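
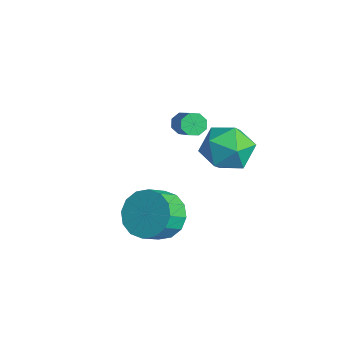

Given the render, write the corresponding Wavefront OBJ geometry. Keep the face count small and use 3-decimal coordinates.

v -4.557 2.64 2.657
v -4.34 2.3 2.298
v -2.947 2.061 3.363
v -3.163 2.4 3.723
v -4.224 2.692 2.235
v -2.831 2.452 3.3
v -4.304 3.053 2.419
v -2.91 2.814 3.485
v -4.531 3.172 2.744
v -3.138 2.933 3.809
v -4.773 2.979 3.017
v -3.38 2.74 4.082
v -4.889 2.588 3.08
v -3.496 2.348 4.145
v -4.81 2.226 2.895
v -3.416 1.987 3.961
v -4.582 2.107 2.571
v -3.189 1.868 3.636
v 0.038 -0.42 1.894
v 1.039 -0.094 1.769
v 1.383 -0.894 2.441
v 0.382 -1.22 2.566
v 0.85 0.188 2.201
v 1.195 -0.612 2.873
v 0.444 0.306 2.55
v 0.789 -0.493 3.222
v -0.071 0.231 2.724
v 0.274 -0.569 3.396
v -0.557 -0.02 2.675
v -0.212 -0.819 3.347
v -0.883 -0.377 2.417
v -0.539 -1.177 3.089
v -0.963 -0.746 2.019
v -0.619 -1.546 2.691
v -0.775 -1.028 1.587
v -0.43 -1.828 2.259
v -0.369 -1.147 1.238
v -0.024 -1.946 1.91
v 0.146 -1.071 1.064
v 0.491 -1.871 1.736
v 0.632 -0.821 1.113
v 0.977 -1.62 1.785
v 0.959 -0.463 1.371
v 1.303 -1.263 2.043
v -1.538 3.774 2.649
v -0.948 3.927 3.645
v -1.972 2.013 3.175
v -1.382 2.166 4.171
v -2.38 2.744 3.989
v -2.111 3.832 3.664
v -0.809 2.108 3.156
v -0.54 3.196 2.831
v -0.498 2.897 3.958
v -1.469 3.29 4.473
v -1.451 2.65 2.347
v -2.422 3.043 2.862
f 2 1 5
f 2 5 3
f 3 5 6
f 3 6 4
f 5 1 7
f 5 7 6
f 6 7 8
f 6 8 4
f 7 1 9
f 7 9 8
f 8 9 10
f 8 10 4
f 9 1 11
f 9 11 10
f 10 11 12
f 10 12 4
f 11 1 13
f 11 13 12
f 12 13 14
f 12 14 4
f 13 1 15
f 13 15 14
f 14 15 16
f 14 16 4
f 15 1 17
f 15 17 16
f 16 17 18
f 16 18 4
f 17 1 2
f 17 2 18
f 18 2 3
f 18 3 4
f 20 19 23
f 20 23 21
f 21 23 24
f 21 24 22
f 23 19 25
f 23 25 24
f 24 25 26
f 24 26 22
f 25 19 27
f 25 27 26
f 26 27 28
f 26 28 22
f 27 19 29
f 27 29 28
f 28 29 30
f 28 30 22
f 29 19 31
f 29 31 30
f 30 31 32
f 30 32 22
f 31 19 33
f 31 33 32
f 32 33 34
f 32 34 22
f 33 19 35
f 33 35 34
f 34 35 36
f 34 36 22
f 35 19 37
f 35 37 36
f 36 37 38
f 36 38 22
f 37 19 39
f 37 39 38
f 38 39 40
f 38 40 22
f 39 19 41
f 39 41 40
f 40 41 42
f 40 42 22
f 41 19 43
f 41 43 42
f 42 43 44
f 42 44 22
f 43 19 20
f 43 20 44
f 44 20 21
f 44 21 22
f 45 56 50
f 45 50 46
f 45 46 52
f 45 52 55
f 45 55 56
f 46 50 54
f 50 56 49
f 56 55 47
f 55 52 51
f 52 46 53
f 48 54 49
f 48 49 47
f 48 47 51
f 48 51 53
f 48 53 54
f 49 54 50
f 47 49 56
f 51 47 55
f 53 51 52
f 54 53 46



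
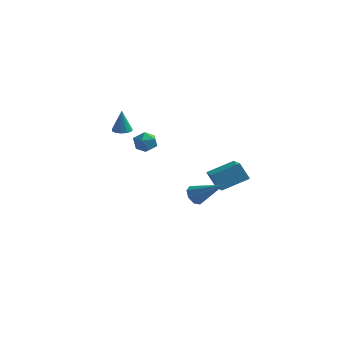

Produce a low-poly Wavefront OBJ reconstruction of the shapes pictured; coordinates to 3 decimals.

v -3.767 1.103 2.3
v -3.22 1.043 2.312
v -3.793 1.137 3.68
v -3.274 1.348 2.304
v -3.485 1.575 2.294
v -3.785 1.652 2.286
v -4.079 1.555 2.283
v -4.274 1.314 2.285
v -4.308 1.006 2.292
v -4.17 0.729 2.302
v -3.904 0.57 2.311
v -3.594 0.581 2.317
v -3.339 0.757 2.317
v -2.389 2.106 1.716
v -2.083 1.786 1.142
v -3.237 1.294 1.718
v -2.931 0.974 1.144
v -2.6 0.954 1.789
v -2.076 1.456 1.788
v -3.244 1.624 1.072
v -2.72 2.126 1.071
v -2.612 1.488 0.744
v -2.214 1.074 1.187
v -3.106 2.006 1.673
v -2.708 1.592 2.116
v 2.324 -3.755 1.116
v 2.634 -3.445 0.691
v 3.856 -3.825 2.184
v 2.429 -3.165 1.003
v 2.162 -3.23 1.381
v 1.99 -3.603 1.603
v 2.014 -4.065 1.54
v 2.218 -4.345 1.228
v 2.485 -4.28 0.85
v 2.657 -3.907 0.628
v 0.119 3.183 -1.05
v 1.024 1.689 -0.356
v 1.276 4.177 -0.419
v 2.18 2.682 0.276
v 0.72 3.098 -2.016
v 1.624 1.603 -1.321
v 1.876 4.091 -1.384
v 2.781 2.597 -0.69
f 2 1 4
f 2 4 3
f 4 1 5
f 4 5 3
f 5 1 6
f 5 6 3
f 6 1 7
f 6 7 3
f 7 1 8
f 7 8 3
f 8 1 9
f 8 9 3
f 9 1 10
f 9 10 3
f 10 1 11
f 10 11 3
f 11 1 12
f 11 12 3
f 12 1 13
f 12 13 3
f 13 1 2
f 13 2 3
f 14 25 19
f 14 19 15
f 14 15 21
f 14 21 24
f 14 24 25
f 15 19 23
f 19 25 18
f 25 24 16
f 24 21 20
f 21 15 22
f 17 23 18
f 17 18 16
f 17 16 20
f 17 20 22
f 17 22 23
f 18 23 19
f 16 18 25
f 20 16 24
f 22 20 21
f 23 22 15
f 27 26 29
f 27 29 28
f 29 26 30
f 29 30 28
f 30 26 31
f 30 31 28
f 31 26 32
f 31 32 28
f 32 26 33
f 32 33 28
f 33 26 34
f 33 34 28
f 34 26 35
f 34 35 28
f 35 26 27
f 35 27 28
f 37 39 36
f 40 37 36
f 36 39 38
f 38 40 36
f 37 43 39
f 41 37 40
f 41 43 37
f 39 43 38
f 42 40 38
f 38 43 42
f 42 41 40
f 43 41 42



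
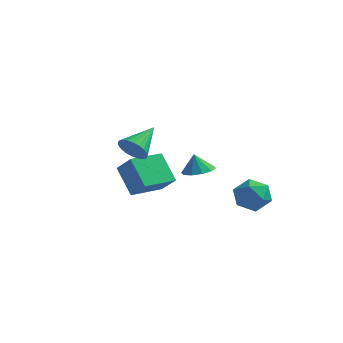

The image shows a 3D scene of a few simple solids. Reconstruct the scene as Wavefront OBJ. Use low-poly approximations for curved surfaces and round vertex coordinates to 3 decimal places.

v -3.329 1.681 -3.427
v -4.577 2.488 -1.901
v -2.322 3.605 -3.62
v -3.57 4.411 -2.094
v -2.25 1.229 -2.306
v -3.498 2.035 -0.78
v -1.243 3.152 -2.499
v -2.491 3.959 -0.973
v -1.005 -2.919 2.583
v -0.577 -2.613 1.828
v -0.595 -1.141 3.537
v -0.914 -2.503 1.767
v -1.264 -2.456 1.831
v -1.575 -2.48 2.009
v -1.799 -2.571 2.274
v -1.902 -2.715 2.587
v -1.868 -2.89 2.898
v -1.704 -3.069 3.162
v -1.432 -3.226 3.337
v -1.096 -3.336 3.398
v -0.746 -3.382 3.334
v -0.435 -3.358 3.156
v -0.211 -3.268 2.891
v -0.108 -3.124 2.579
v -0.141 -2.949 2.267
v -0.306 -2.769 2.003
v 3.063 3.353 -1.627
v 3.647 3.97 -2.473
v 3.273 1.73 -2.667
v 3.857 2.347 -3.513
v 4.365 2.169 -2.442
v 4.236 3.172 -1.799
v 2.684 2.528 -3.341
v 2.555 3.531 -2.698
v 3.413 3.46 -3.532
v 4.452 3.238 -2.976
v 2.468 2.462 -2.164
v 3.507 2.24 -1.608
v 0.483 2.307 -0.999
v 1.041 1.538 -0.808
v 0.177 2.373 0.159
v 1.378 2.03 -0.748
v 1.372 2.629 -0.783
v 1.027 3.104 -0.901
v 0.474 3.276 -1.056
v -0.076 3.077 -1.19
v -0.412 2.584 -1.251
v -0.406 1.986 -1.216
v -0.061 1.51 -1.098
v 0.492 1.339 -0.942
f 2 4 1
f 5 2 1
f 1 4 3
f 3 5 1
f 2 8 4
f 6 2 5
f 6 8 2
f 4 8 3
f 7 5 3
f 3 8 7
f 7 6 5
f 8 6 7
f 10 9 12
f 10 12 11
f 12 9 13
f 12 13 11
f 13 9 14
f 13 14 11
f 14 9 15
f 14 15 11
f 15 9 16
f 15 16 11
f 16 9 17
f 16 17 11
f 17 9 18
f 17 18 11
f 18 9 19
f 18 19 11
f 19 9 20
f 19 20 11
f 20 9 21
f 20 21 11
f 21 9 22
f 21 22 11
f 22 9 23
f 22 23 11
f 23 9 24
f 23 24 11
f 24 9 25
f 24 25 11
f 25 9 26
f 25 26 11
f 26 9 10
f 26 10 11
f 27 38 32
f 27 32 28
f 27 28 34
f 27 34 37
f 27 37 38
f 28 32 36
f 32 38 31
f 38 37 29
f 37 34 33
f 34 28 35
f 30 36 31
f 30 31 29
f 30 29 33
f 30 33 35
f 30 35 36
f 31 36 32
f 29 31 38
f 33 29 37
f 35 33 34
f 36 35 28
f 40 39 42
f 40 42 41
f 42 39 43
f 42 43 41
f 43 39 44
f 43 44 41
f 44 39 45
f 44 45 41
f 45 39 46
f 45 46 41
f 46 39 47
f 46 47 41
f 47 39 48
f 47 48 41
f 48 39 49
f 48 49 41
f 49 39 50
f 49 50 41
f 50 39 40
f 50 40 41



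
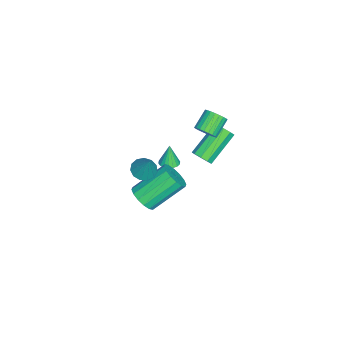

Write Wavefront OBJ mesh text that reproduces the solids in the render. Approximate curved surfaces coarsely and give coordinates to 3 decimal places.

v -0.075 0.739 0.32
v 0.295 0.778 0.765
v -1.135 1.54 1.885
v -1.505 1.501 1.44
v 0.305 1.112 0.551
v -1.125 1.874 1.671
v 0.137 1.271 0.228
v -1.293 2.033 1.349
v -0.13 1.181 -0.051
v -1.56 1.944 1.069
v -0.371 0.885 -0.157
v -1.801 1.647 0.963
v -0.474 0.52 -0.04
v -1.904 1.282 1.081
v -0.39 0.257 0.245
v -1.82 1.02 1.366
v -0.159 0.22 0.566
v -1.588 0.983 1.686
v 0.112 0.426 0.771
v -1.318 1.188 1.891
v -2.598 -1.572 -3.178
v -2.072 -1.717 -3.102
v -2.782 -1.608 -1.962
v -2.063 -1.472 -3.094
v -2.16 -1.248 -3.102
v -2.343 -1.087 -3.125
v -2.577 -1.023 -3.158
v -2.815 -1.067 -3.196
v -3.01 -1.212 -3.23
v -3.123 -1.427 -3.253
v -3.132 -1.672 -3.262
v -3.035 -1.897 -3.254
v -2.852 -2.057 -3.231
v -2.618 -2.121 -3.197
v -2.38 -2.077 -3.16
v -2.185 -1.933 -3.126
v 0.323 -2.136 -3.392
v 0.963 -1.628 -3.46
v -0.003 -0.236 -2.136
v -0.643 -0.744 -2.068
v 0.698 -1.515 -3.772
v -0.267 -0.122 -2.448
v 0.334 -1.568 -3.982
v -0.632 -0.175 -2.659
v -0.034 -1.773 -4.034
v -0.999 -0.38 -2.711
v -0.306 -2.076 -3.914
v -1.272 -0.683 -2.591
v -0.41 -2.395 -3.654
v -1.375 -1.002 -2.331
v -0.317 -2.644 -3.324
v -1.283 -1.252 -2
v -0.053 -2.758 -3.012
v -1.018 -1.365 -1.688
v 0.312 -2.705 -2.801
v -0.654 -1.312 -1.478
v 0.679 -2.5 -2.749
v -0.286 -1.107 -1.426
v 0.952 -2.197 -2.869
v -0.014 -0.804 -1.546
v 1.055 -1.878 -3.129
v 0.09 -0.485 -1.806
v 3.739 -1.05 2.784
v 4.262 -1.406 2.686
v 4.241 -0.65 4.016
v 4.334 -1.08 2.551
v 4.218 -0.744 2.489
v 3.949 -0.505 2.521
v 3.614 -0.44 2.637
v 3.318 -0.568 2.799
v 3.156 -0.849 2.956
v 3.179 -1.194 3.058
v 3.38 -1.493 3.074
v 3.694 -1.652 2.997
v 4.023 -1.619 2.852
v 0.33 0.998 2.835
v 0.713 1.243 3.227
v -0.147 1.548 3.876
v -0.53 1.302 3.485
v 0.67 1.424 3.085
v -0.19 1.729 3.735
v 0.575 1.541 2.905
v -0.285 1.845 3.555
v 0.443 1.574 2.715
v -0.417 1.879 3.364
v 0.294 1.52 2.543
v -0.566 1.825 3.192
v 0.15 1.387 2.415
v -0.709 1.691 3.065
v 0.034 1.194 2.351
v -0.826 1.498 3.001
v -0.037 0.971 2.361
v -0.897 1.276 3.011
v -0.053 0.752 2.444
v -0.913 1.057 3.093
v -0.01 0.571 2.585
v -0.87 0.876 3.235
v 0.085 0.455 2.765
v -0.775 0.759 3.415
v 0.217 0.421 2.956
v -0.643 0.726 3.605
v 0.366 0.475 3.128
v -0.494 0.78 3.777
v 0.509 0.609 3.255
v -0.35 0.913 3.905
v 0.626 0.802 3.319
v -0.234 1.106 3.969
v 0.697 1.024 3.309
v -0.163 1.329 3.959
f 2 1 5
f 2 5 3
f 3 5 6
f 3 6 4
f 5 1 7
f 5 7 6
f 6 7 8
f 6 8 4
f 7 1 9
f 7 9 8
f 8 9 10
f 8 10 4
f 9 1 11
f 9 11 10
f 10 11 12
f 10 12 4
f 11 1 13
f 11 13 12
f 12 13 14
f 12 14 4
f 13 1 15
f 13 15 14
f 14 15 16
f 14 16 4
f 15 1 17
f 15 17 16
f 16 17 18
f 16 18 4
f 17 1 19
f 17 19 18
f 18 19 20
f 18 20 4
f 19 1 2
f 19 2 20
f 20 2 3
f 20 3 4
f 22 21 24
f 22 24 23
f 24 21 25
f 24 25 23
f 25 21 26
f 25 26 23
f 26 21 27
f 26 27 23
f 27 21 28
f 27 28 23
f 28 21 29
f 28 29 23
f 29 21 30
f 29 30 23
f 30 21 31
f 30 31 23
f 31 21 32
f 31 32 23
f 32 21 33
f 32 33 23
f 33 21 34
f 33 34 23
f 34 21 35
f 34 35 23
f 35 21 36
f 35 36 23
f 36 21 22
f 36 22 23
f 38 37 41
f 38 41 39
f 39 41 42
f 39 42 40
f 41 37 43
f 41 43 42
f 42 43 44
f 42 44 40
f 43 37 45
f 43 45 44
f 44 45 46
f 44 46 40
f 45 37 47
f 45 47 46
f 46 47 48
f 46 48 40
f 47 37 49
f 47 49 48
f 48 49 50
f 48 50 40
f 49 37 51
f 49 51 50
f 50 51 52
f 50 52 40
f 51 37 53
f 51 53 52
f 52 53 54
f 52 54 40
f 53 37 55
f 53 55 54
f 54 55 56
f 54 56 40
f 55 37 57
f 55 57 56
f 56 57 58
f 56 58 40
f 57 37 59
f 57 59 58
f 58 59 60
f 58 60 40
f 59 37 61
f 59 61 60
f 60 61 62
f 60 62 40
f 61 37 38
f 61 38 62
f 62 38 39
f 62 39 40
f 64 63 66
f 64 66 65
f 66 63 67
f 66 67 65
f 67 63 68
f 67 68 65
f 68 63 69
f 68 69 65
f 69 63 70
f 69 70 65
f 70 63 71
f 70 71 65
f 71 63 72
f 71 72 65
f 72 63 73
f 72 73 65
f 73 63 74
f 73 74 65
f 74 63 75
f 74 75 65
f 75 63 64
f 75 64 65
f 77 76 80
f 77 80 78
f 78 80 81
f 78 81 79
f 80 76 82
f 80 82 81
f 81 82 83
f 81 83 79
f 82 76 84
f 82 84 83
f 83 84 85
f 83 85 79
f 84 76 86
f 84 86 85
f 85 86 87
f 85 87 79
f 86 76 88
f 86 88 87
f 87 88 89
f 87 89 79
f 88 76 90
f 88 90 89
f 89 90 91
f 89 91 79
f 90 76 92
f 90 92 91
f 91 92 93
f 91 93 79
f 92 76 94
f 92 94 93
f 93 94 95
f 93 95 79
f 94 76 96
f 94 96 95
f 95 96 97
f 95 97 79
f 96 76 98
f 96 98 97
f 97 98 99
f 97 99 79
f 98 76 100
f 98 100 99
f 99 100 101
f 99 101 79
f 100 76 102
f 100 102 101
f 101 102 103
f 101 103 79
f 102 76 104
f 102 104 103
f 103 104 105
f 103 105 79
f 104 76 106
f 104 106 105
f 105 106 107
f 105 107 79
f 106 76 108
f 106 108 107
f 107 108 109
f 107 109 79
f 108 76 77
f 108 77 109
f 109 77 78
f 109 78 79



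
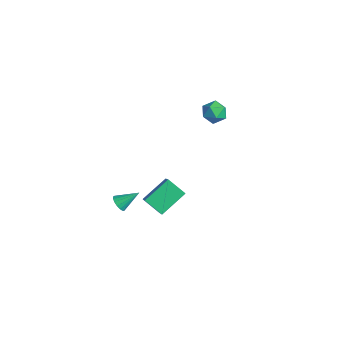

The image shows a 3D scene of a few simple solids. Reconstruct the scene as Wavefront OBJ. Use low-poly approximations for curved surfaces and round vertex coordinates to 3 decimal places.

v -3.694 3.999 3.571
v -3.081 4.026 3.076
v -2.979 3.374 4.424
v -2.366 3.401 3.929
v -2.628 4.063 4.269
v -3.069 4.449 3.742
v -2.991 2.951 3.758
v -3.432 3.337 3.231
v -2.646 3.378 3.192
v -2.421 4.065 3.508
v -3.639 3.335 3.992
v -3.414 4.022 4.308
v 0.655 -2.92 2.611
v 0.497 -1.409 3.46
v -0.724 -2.231 1.127
v -0.882 -0.72 1.976
v 1.582 -2.46 1.964
v 1.424 -0.949 2.813
v 0.203 -1.771 0.48
v 0.045 -0.26 1.329
v -0.041 -4.056 2.373
v 0.294 -4.365 2.624
v 0.341 -3.064 3.087
v 0.426 -4.278 2.432
v 0.451 -4.139 2.226
v 0.363 -3.982 2.055
v 0.183 -3.842 1.956
v -0.048 -3.75 1.952
v -0.278 -3.729 2.046
v -0.453 -3.782 2.214
v -0.534 -3.898 2.419
v -0.502 -4.051 2.613
v -0.364 -4.204 2.752
v -0.153 -4.323 2.805
v 0.085 -4.382 2.758
f 1 12 6
f 1 6 2
f 1 2 8
f 1 8 11
f 1 11 12
f 2 6 10
f 6 12 5
f 12 11 3
f 11 8 7
f 8 2 9
f 4 10 5
f 4 5 3
f 4 3 7
f 4 7 9
f 4 9 10
f 5 10 6
f 3 5 12
f 7 3 11
f 9 7 8
f 10 9 2
f 14 16 13
f 17 14 13
f 13 16 15
f 15 17 13
f 14 20 16
f 18 14 17
f 18 20 14
f 16 20 15
f 19 17 15
f 15 20 19
f 19 18 17
f 20 18 19
f 22 21 24
f 22 24 23
f 24 21 25
f 24 25 23
f 25 21 26
f 25 26 23
f 26 21 27
f 26 27 23
f 27 21 28
f 27 28 23
f 28 21 29
f 28 29 23
f 29 21 30
f 29 30 23
f 30 21 31
f 30 31 23
f 31 21 32
f 31 32 23
f 32 21 33
f 32 33 23
f 33 21 34
f 33 34 23
f 34 21 35
f 34 35 23
f 35 21 22
f 35 22 23



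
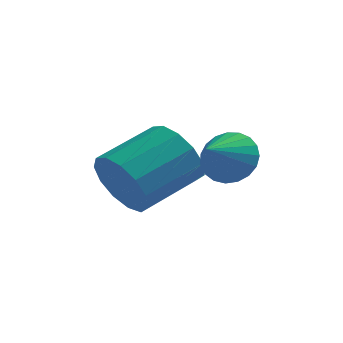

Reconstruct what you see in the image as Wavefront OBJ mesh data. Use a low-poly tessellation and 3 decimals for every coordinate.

v -0.059 0.46 2.98
v 0.658 0.204 3.192
v -0.581 -0.42 3.68
v 0.593 0.426 3.424
v 0.417 0.655 3.58
v 0.157 0.85 3.632
v -0.139 0.978 3.572
v -0.422 1.016 3.409
v -0.642 0.958 3.172
v -0.761 0.814 2.902
v -0.759 0.609 2.645
v -0.636 0.378 2.446
v -0.413 0.161 2.34
v -0.129 -0.004 2.344
v 0.167 -0.088 2.459
v 0.424 -0.078 2.663
v 0.598 0.025 2.922
v -2.685 0.717 1.829
v -2.18 0.575 0.967
v -0.889 1.76 1.528
v -1.395 1.903 2.391
v -2.537 1.008 0.874
v -1.246 2.194 1.435
v -2.941 1.349 1.084
v -1.651 2.534 1.645
v -3.264 1.489 1.531
v -1.974 2.674 2.092
v -3.404 1.384 2.073
v -2.113 2.57 2.634
v -3.315 1.068 2.537
v -2.024 2.253 3.099
v -3.026 0.64 2.777
v -1.735 1.825 3.338
v -2.629 0.237 2.716
v -1.338 1.422 3.277
v -2.25 -0.014 2.373
v -0.959 1.171 2.934
v -2.009 -0.032 1.858
v -0.719 1.153 2.419
v -1.983 0.187 1.334
v -0.692 1.373 1.895
f 2 1 4
f 2 4 3
f 4 1 5
f 4 5 3
f 5 1 6
f 5 6 3
f 6 1 7
f 6 7 3
f 7 1 8
f 7 8 3
f 8 1 9
f 8 9 3
f 9 1 10
f 9 10 3
f 10 1 11
f 10 11 3
f 11 1 12
f 11 12 3
f 12 1 13
f 12 13 3
f 13 1 14
f 13 14 3
f 14 1 15
f 14 15 3
f 15 1 16
f 15 16 3
f 16 1 17
f 16 17 3
f 17 1 2
f 17 2 3
f 19 18 22
f 19 22 20
f 20 22 23
f 20 23 21
f 22 18 24
f 22 24 23
f 23 24 25
f 23 25 21
f 24 18 26
f 24 26 25
f 25 26 27
f 25 27 21
f 26 18 28
f 26 28 27
f 27 28 29
f 27 29 21
f 28 18 30
f 28 30 29
f 29 30 31
f 29 31 21
f 30 18 32
f 30 32 31
f 31 32 33
f 31 33 21
f 32 18 34
f 32 34 33
f 33 34 35
f 33 35 21
f 34 18 36
f 34 36 35
f 35 36 37
f 35 37 21
f 36 18 38
f 36 38 37
f 37 38 39
f 37 39 21
f 38 18 40
f 38 40 39
f 39 40 41
f 39 41 21
f 40 18 19
f 40 19 41
f 41 19 20
f 41 20 21



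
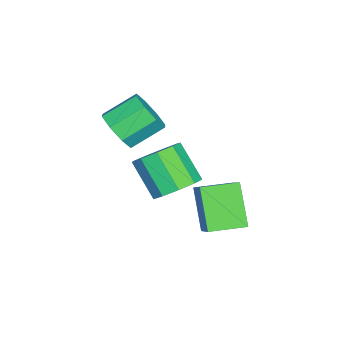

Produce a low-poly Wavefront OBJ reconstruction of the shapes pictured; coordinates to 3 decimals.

v 0.467 1.411 -3.726
v 1.84 2.049 -2.48
v -0.241 2.822 -3.667
v 1.132 3.46 -2.422
v 1.628 2.06 -5.338
v 3.001 2.698 -4.093
v 0.92 3.471 -5.28
v 2.293 4.109 -4.034
v 0.5 -1.729 -0.911
v 1.386 -1.232 -0.739
v 0.566 -0.074 0.142
v -0.32 -0.571 -0.029
v 1.025 -0.988 -1.396
v 0.205 0.17 -0.515
v 0.356 -1.177 -1.769
v -0.463 -0.02 -0.887
v -0.228 -1.69 -1.638
v -1.048 -0.532 -0.757
v -0.386 -2.226 -1.082
v -1.206 -1.068 -0.201
v -0.025 -2.47 -0.425
v -0.845 -1.312 0.456
v 0.643 -2.28 -0.053
v -0.176 -1.123 0.829
v 1.228 -1.768 -0.183
v 0.408 -0.61 0.698
v 0.527 0.781 -3.918
v 1.527 0.454 -3.635
v 0.754 -0.668 -2.199
v -0.247 -0.341 -2.482
v 1.342 1.068 -3.254
v 0.569 -0.054 -1.818
v 0.776 1.548 -3.185
v 0.002 0.426 -1.748
v 0.093 1.669 -3.458
v -0.681 0.547 -2.022
v -0.387 1.375 -3.947
v -1.161 0.252 -2.511
v -0.439 0.802 -4.422
v -1.213 -0.32 -2.986
v -0.04 0.22 -4.661
v -0.813 -0.902 -3.225
v 0.625 -0.099 -4.553
v -0.149 -1.222 -3.117
v 1.244 -0.007 -4.148
v 0.47 -1.129 -2.711
f 2 4 1
f 5 2 1
f 1 4 3
f 3 5 1
f 2 8 4
f 6 2 5
f 6 8 2
f 4 8 3
f 7 5 3
f 3 8 7
f 7 6 5
f 8 6 7
f 10 9 13
f 10 13 11
f 11 13 14
f 11 14 12
f 13 9 15
f 13 15 14
f 14 15 16
f 14 16 12
f 15 9 17
f 15 17 16
f 16 17 18
f 16 18 12
f 17 9 19
f 17 19 18
f 18 19 20
f 18 20 12
f 19 9 21
f 19 21 20
f 20 21 22
f 20 22 12
f 21 9 23
f 21 23 22
f 22 23 24
f 22 24 12
f 23 9 25
f 23 25 24
f 24 25 26
f 24 26 12
f 25 9 10
f 25 10 26
f 26 10 11
f 26 11 12
f 28 27 31
f 28 31 29
f 29 31 32
f 29 32 30
f 31 27 33
f 31 33 32
f 32 33 34
f 32 34 30
f 33 27 35
f 33 35 34
f 34 35 36
f 34 36 30
f 35 27 37
f 35 37 36
f 36 37 38
f 36 38 30
f 37 27 39
f 37 39 38
f 38 39 40
f 38 40 30
f 39 27 41
f 39 41 40
f 40 41 42
f 40 42 30
f 41 27 43
f 41 43 42
f 42 43 44
f 42 44 30
f 43 27 45
f 43 45 44
f 44 45 46
f 44 46 30
f 45 27 28
f 45 28 46
f 46 28 29
f 46 29 30



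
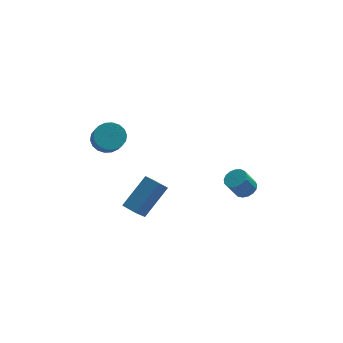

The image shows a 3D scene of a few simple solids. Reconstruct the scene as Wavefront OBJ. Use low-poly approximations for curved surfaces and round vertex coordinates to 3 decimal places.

v 3.504 0.786 -3.714
v 4.081 0.685 -3.41
v 3.493 0.473 -2.363
v 2.916 0.574 -2.666
v 4.031 0.995 -3.376
v 3.443 0.783 -2.328
v 3.86 1.257 -3.419
v 3.272 1.045 -2.371
v 3.607 1.411 -3.529
v 3.019 1.199 -2.482
v 3.331 1.422 -3.682
v 2.743 1.21 -2.635
v 3.094 1.287 -3.842
v 2.506 1.075 -2.795
v 2.952 1.038 -3.973
v 2.364 0.826 -2.925
v 2.935 0.73 -4.044
v 2.347 0.518 -2.997
v 3.049 0.436 -4.04
v 2.461 0.224 -2.992
v 3.268 0.221 -3.961
v 2.68 0.009 -2.913
v 3.54 0.136 -3.825
v 2.952 -0.076 -2.777
v 3.804 0.2 -3.664
v 3.216 -0.012 -2.616
v 3.999 0.398 -3.514
v 3.411 0.186 -2.467
v -3.551 1.386 0.387
v -3.032 1.925 0.79
v -2.909 1.233 1.556
v -3.429 0.694 1.153
v -3.372 2.017 0.927
v -3.25 1.325 1.694
v -3.748 1.984 0.957
v -3.625 1.292 1.724
v -4.085 1.833 0.875
v -3.962 1.141 1.642
v -4.316 1.593 0.695
v -4.193 0.901 1.462
v -4.395 1.312 0.455
v -4.273 0.62 1.222
v -4.308 1.046 0.201
v -4.185 0.354 0.968
v -4.071 0.847 -0.016
v -3.948 0.155 0.75
v -3.73 0.755 -0.154
v -3.608 0.063 0.613
v -3.355 0.788 -0.184
v -3.232 0.096 0.583
v -3.018 0.939 -0.102
v -2.895 0.247 0.665
v -2.787 1.179 0.078
v -2.664 0.487 0.845
v -2.707 1.46 0.318
v -2.585 0.768 1.085
v -2.795 1.726 0.572
v -2.672 1.034 1.339
v -2.386 -1.304 -3.348
v -1.108 -0.353 -1.949
v -3.002 -0.675 -3.213
v -1.723 0.275 -1.814
v -1.857 -0.575 -4.326
v -0.578 0.375 -2.927
v -2.472 0.053 -4.191
v -1.194 1.004 -2.792
f 2 1 5
f 2 5 3
f 3 5 6
f 3 6 4
f 5 1 7
f 5 7 6
f 6 7 8
f 6 8 4
f 7 1 9
f 7 9 8
f 8 9 10
f 8 10 4
f 9 1 11
f 9 11 10
f 10 11 12
f 10 12 4
f 11 1 13
f 11 13 12
f 12 13 14
f 12 14 4
f 13 1 15
f 13 15 14
f 14 15 16
f 14 16 4
f 15 1 17
f 15 17 16
f 16 17 18
f 16 18 4
f 17 1 19
f 17 19 18
f 18 19 20
f 18 20 4
f 19 1 21
f 19 21 20
f 20 21 22
f 20 22 4
f 21 1 23
f 21 23 22
f 22 23 24
f 22 24 4
f 23 1 25
f 23 25 24
f 24 25 26
f 24 26 4
f 25 1 27
f 25 27 26
f 26 27 28
f 26 28 4
f 27 1 2
f 27 2 28
f 28 2 3
f 28 3 4
f 30 29 33
f 30 33 31
f 31 33 34
f 31 34 32
f 33 29 35
f 33 35 34
f 34 35 36
f 34 36 32
f 35 29 37
f 35 37 36
f 36 37 38
f 36 38 32
f 37 29 39
f 37 39 38
f 38 39 40
f 38 40 32
f 39 29 41
f 39 41 40
f 40 41 42
f 40 42 32
f 41 29 43
f 41 43 42
f 42 43 44
f 42 44 32
f 43 29 45
f 43 45 44
f 44 45 46
f 44 46 32
f 45 29 47
f 45 47 46
f 46 47 48
f 46 48 32
f 47 29 49
f 47 49 48
f 48 49 50
f 48 50 32
f 49 29 51
f 49 51 50
f 50 51 52
f 50 52 32
f 51 29 53
f 51 53 52
f 52 53 54
f 52 54 32
f 53 29 55
f 53 55 54
f 54 55 56
f 54 56 32
f 55 29 57
f 55 57 56
f 56 57 58
f 56 58 32
f 57 29 30
f 57 30 58
f 58 30 31
f 58 31 32
f 60 62 59
f 63 60 59
f 59 62 61
f 61 63 59
f 60 66 62
f 64 60 63
f 64 66 60
f 62 66 61
f 65 63 61
f 61 66 65
f 65 64 63
f 66 64 65



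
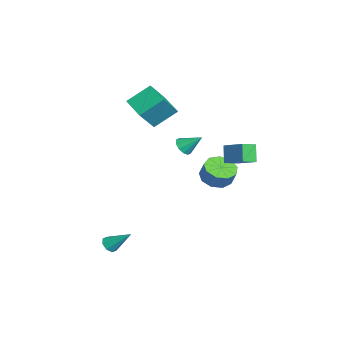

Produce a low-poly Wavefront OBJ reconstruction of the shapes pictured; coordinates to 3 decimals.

v -2.583 1.289 -1.203
v -1.725 0.985 -1.475
v -1.339 1.227 -0.529
v -2.197 1.531 -0.257
v -1.789 1.617 -1.61
v -1.404 1.859 -0.664
v -2.225 2.096 -1.555
v -1.84 2.338 -0.609
v -2.828 2.197 -1.335
v -2.443 2.439 -0.389
v -3.317 1.874 -1.054
v -2.931 2.116 -0.108
v -3.461 1.277 -0.842
v -3.076 1.519 0.104
v -3.195 0.685 -0.799
v -2.81 0.927 0.147
v -2.642 0.377 -0.945
v -2.257 0.619 0.001
v -2.062 0.495 -1.212
v -1.676 0.737 -0.266
v -4.633 -2.709 2.747
v -4.994 -1.41 3.732
v -3.304 -2.027 2.334
v -3.665 -0.727 3.318
v -3.815 -3.493 4.082
v -4.176 -2.193 5.066
v -2.486 -2.81 3.668
v -2.847 -1.511 4.653
v 1.762 2.099 3.547
v 2.172 1.383 3.822
v 2.822 2.967 4.228
v 3.232 2.251 4.503
v 2.368 2.089 2.617
v 2.778 1.373 2.892
v 3.428 2.957 3.298
v 3.838 2.241 3.573
v -1.897 -0.495 1.565
v -1.352 -0.764 1.687
v -1.603 0.475 2.395
v -1.303 -0.526 1.391
v -1.481 -0.276 1.161
v -1.818 -0.11 1.086
v -2.185 -0.091 1.194
v -2.442 -0.226 1.444
v -2.491 -0.465 1.74
v -2.313 -0.715 1.969
v -1.976 -0.881 2.044
v -1.609 -0.9 1.936
v 2.62 -4.475 -3.167
v 3.042 -4.35 -3.481
v 3.06 -3.365 -2.133
v 2.705 -4.13 -3.574
v 2.318 -4.112 -3.429
v 2.108 -4.307 -3.131
v 2.198 -4.6 -2.854
v 2.536 -4.82 -2.761
v 2.922 -4.838 -2.906
v 3.132 -4.644 -3.204
f 2 1 5
f 2 5 3
f 3 5 6
f 3 6 4
f 5 1 7
f 5 7 6
f 6 7 8
f 6 8 4
f 7 1 9
f 7 9 8
f 8 9 10
f 8 10 4
f 9 1 11
f 9 11 10
f 10 11 12
f 10 12 4
f 11 1 13
f 11 13 12
f 12 13 14
f 12 14 4
f 13 1 15
f 13 15 14
f 14 15 16
f 14 16 4
f 15 1 17
f 15 17 16
f 16 17 18
f 16 18 4
f 17 1 19
f 17 19 18
f 18 19 20
f 18 20 4
f 19 1 2
f 19 2 20
f 20 2 3
f 20 3 4
f 22 24 21
f 25 22 21
f 21 24 23
f 23 25 21
f 22 28 24
f 26 22 25
f 26 28 22
f 24 28 23
f 27 25 23
f 23 28 27
f 27 26 25
f 28 26 27
f 30 32 29
f 33 30 29
f 29 32 31
f 31 33 29
f 30 36 32
f 34 30 33
f 34 36 30
f 32 36 31
f 35 33 31
f 31 36 35
f 35 34 33
f 36 34 35
f 38 37 40
f 38 40 39
f 40 37 41
f 40 41 39
f 41 37 42
f 41 42 39
f 42 37 43
f 42 43 39
f 43 37 44
f 43 44 39
f 44 37 45
f 44 45 39
f 45 37 46
f 45 46 39
f 46 37 47
f 46 47 39
f 47 37 48
f 47 48 39
f 48 37 38
f 48 38 39
f 50 49 52
f 50 52 51
f 52 49 53
f 52 53 51
f 53 49 54
f 53 54 51
f 54 49 55
f 54 55 51
f 55 49 56
f 55 56 51
f 56 49 57
f 56 57 51
f 57 49 58
f 57 58 51
f 58 49 50
f 58 50 51



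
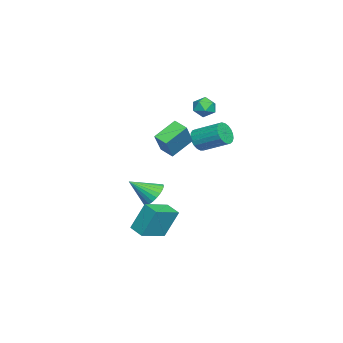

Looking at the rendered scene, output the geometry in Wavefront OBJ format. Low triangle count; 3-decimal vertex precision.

v -3.741 0.803 1.703
v -3.177 0.912 1.333
v -3.443 -0.252 1.847
v -2.879 -0.143 1.477
v -2.944 0.144 2.094
v -3.128 0.796 2.005
v -3.492 -0.136 1.175
v -3.676 0.516 1.086
v -3.023 0.331 1.007
v -2.684 0.505 1.575
v -3.936 0.155 1.605
v -3.597 0.329 2.173
v 2.376 -0.988 -4.307
v 2.174 -0.336 -2.794
v 2.914 -0.325 -4.52
v 2.712 0.326 -3.007
v 3.588 -1.806 -3.793
v 3.386 -1.155 -2.28
v 4.126 -1.144 -4.006
v 3.924 -0.492 -2.493
v -0.202 -1.534 -3.307
v 0.337 -1.095 -2.932
v 0.102 -2.706 -2.373
v 0.083 -1.031 -2.769
v -0.214 -1.043 -2.688
v -0.509 -1.13 -2.701
v -0.758 -1.279 -2.806
v -0.922 -1.466 -2.988
v -0.976 -1.664 -3.218
v -0.913 -1.841 -3.462
v -0.741 -1.972 -3.682
v -0.488 -2.036 -3.845
v -0.191 -2.024 -3.926
v 0.105 -1.937 -3.913
v 0.353 -1.788 -3.808
v 0.518 -1.601 -3.626
v 0.572 -1.403 -3.396
v 0.509 -1.226 -3.152
v -1.026 -1.364 -0.54
v -0.012 -1.456 0.733
v -1.914 -0.546 0.226
v -0.901 -0.639 1.5
v -0.639 -0.701 -0.8
v 0.374 -0.794 0.474
v -1.528 0.116 -0.033
v -0.514 0.024 1.24
v -2.369 0.248 -0.308
v -1.765 0.29 -0.659
v -1.447 1.674 0.057
v -2.051 1.632 0.408
v -1.949 0.426 -0.839
v -1.631 1.81 -0.123
v -2.206 0.531 -0.927
v -1.888 1.915 -0.212
v -2.491 0.587 -0.908
v -2.173 1.97 -0.193
v -2.755 0.584 -0.786
v -2.437 1.968 -0.07
v -2.952 0.523 -0.58
v -2.634 1.907 0.135
v -3.049 0.415 -0.328
v -2.73 1.799 0.387
v -3.028 0.278 -0.072
v -2.709 1.662 0.643
v -2.893 0.136 0.143
v -2.574 1.519 0.858
v -2.667 0.013 0.28
v -2.349 1.397 0.996
v -2.39 -0.069 0.316
v -2.072 1.314 1.031
v -2.11 -0.097 0.244
v -1.791 1.287 0.959
v -1.874 -0.064 0.076
v -1.556 1.32 0.791
v -1.724 0.022 -0.158
v -1.405 1.406 0.557
v -1.685 0.148 -0.418
v -1.367 1.531 0.298
f 1 12 6
f 1 6 2
f 1 2 8
f 1 8 11
f 1 11 12
f 2 6 10
f 6 12 5
f 12 11 3
f 11 8 7
f 8 2 9
f 4 10 5
f 4 5 3
f 4 3 7
f 4 7 9
f 4 9 10
f 5 10 6
f 3 5 12
f 7 3 11
f 9 7 8
f 10 9 2
f 14 16 13
f 17 14 13
f 13 16 15
f 15 17 13
f 14 20 16
f 18 14 17
f 18 20 14
f 16 20 15
f 19 17 15
f 15 20 19
f 19 18 17
f 20 18 19
f 22 21 24
f 22 24 23
f 24 21 25
f 24 25 23
f 25 21 26
f 25 26 23
f 26 21 27
f 26 27 23
f 27 21 28
f 27 28 23
f 28 21 29
f 28 29 23
f 29 21 30
f 29 30 23
f 30 21 31
f 30 31 23
f 31 21 32
f 31 32 23
f 32 21 33
f 32 33 23
f 33 21 34
f 33 34 23
f 34 21 35
f 34 35 23
f 35 21 36
f 35 36 23
f 36 21 37
f 36 37 23
f 37 21 38
f 37 38 23
f 38 21 22
f 38 22 23
f 40 42 39
f 43 40 39
f 39 42 41
f 41 43 39
f 40 46 42
f 44 40 43
f 44 46 40
f 42 46 41
f 45 43 41
f 41 46 45
f 45 44 43
f 46 44 45
f 48 47 51
f 48 51 49
f 49 51 52
f 49 52 50
f 51 47 53
f 51 53 52
f 52 53 54
f 52 54 50
f 53 47 55
f 53 55 54
f 54 55 56
f 54 56 50
f 55 47 57
f 55 57 56
f 56 57 58
f 56 58 50
f 57 47 59
f 57 59 58
f 58 59 60
f 58 60 50
f 59 47 61
f 59 61 60
f 60 61 62
f 60 62 50
f 61 47 63
f 61 63 62
f 62 63 64
f 62 64 50
f 63 47 65
f 63 65 64
f 64 65 66
f 64 66 50
f 65 47 67
f 65 67 66
f 66 67 68
f 66 68 50
f 67 47 69
f 67 69 68
f 68 69 70
f 68 70 50
f 69 47 71
f 69 71 70
f 70 71 72
f 70 72 50
f 71 47 73
f 71 73 72
f 72 73 74
f 72 74 50
f 73 47 75
f 73 75 74
f 74 75 76
f 74 76 50
f 75 47 77
f 75 77 76
f 76 77 78
f 76 78 50
f 77 47 48
f 77 48 78
f 78 48 49
f 78 49 50



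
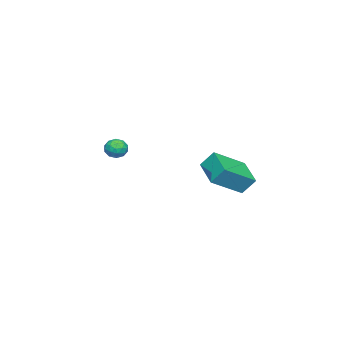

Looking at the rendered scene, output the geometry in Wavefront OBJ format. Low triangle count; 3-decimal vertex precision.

v 1.705 -3.327 2.897
v 2.279 -2.982 2.762
v 2.181 -4.258 2.538
v 2.755 -3.913 2.403
v 2.56 -4.012 3.05
v 2.266 -3.436 3.272
v 2.194 -3.804 2.028
v 1.9 -3.228 2.25
v 2.581 -3.276 2.225
v 2.807 -3.405 2.857
v 1.653 -3.835 2.443
v 1.879 -3.964 3.075
v 1.95 -3.073 2.861
v 2.51 -4.167 2.439
v 2.395 -4.225 2.819
v 2.733 -4.022 2.74
v 1.942 -3.34 3.161
v 2.28 -3.137 3.082
v 2.445 -3.742 3.251
v 2.18 -4.103 2.218
v 2.518 -3.9 2.139
v 1.727 -3.218 2.56
v 2.065 -3.015 2.481
v 2.015 -3.498 2.049
v 2.465 -3.043 2.466
v 2.745 -3.59 2.255
v 2.415 -3.526 2.034
v 2.242 -3.188 2.165
v 2.598 -3.118 2.837
v 2.878 -3.665 2.626
v 2.763 -3.724 3.007
v 2.59 -3.385 3.137
v 2.776 -3.291 2.522
v 1.582 -3.575 2.674
v 1.862 -4.122 2.463
v 1.87 -3.855 2.163
v 1.697 -3.516 2.293
v 1.715 -3.65 3.045
v 1.995 -4.197 2.834
v 2.218 -4.052 3.135
v 2.045 -3.714 3.266
v 1.684 -3.949 2.778
v 1.615 2.574 1.369
v 1.461 3.261 2.279
v 2.951 3.671 0.767
v 2.797 4.358 1.677
v 3.063 1.422 2.483
v 2.909 2.109 3.393
v 4.399 2.519 1.881
v 4.245 3.206 2.791
f 1 38 17
f 38 12 41
f 17 41 6
f 38 41 17
f 1 17 13
f 17 6 18
f 13 18 2
f 17 18 13
f 1 13 22
f 13 2 23
f 22 23 8
f 13 23 22
f 1 22 34
f 22 8 37
f 34 37 11
f 22 37 34
f 1 34 38
f 34 11 42
f 38 42 12
f 34 42 38
f 2 18 29
f 18 6 32
f 29 32 10
f 18 32 29
f 6 41 19
f 41 12 40
f 19 40 5
f 41 40 19
f 12 42 39
f 42 11 35
f 39 35 3
f 42 35 39
f 11 37 36
f 37 8 24
f 36 24 7
f 37 24 36
f 8 23 28
f 23 2 25
f 28 25 9
f 23 25 28
f 4 30 16
f 30 10 31
f 16 31 5
f 30 31 16
f 4 16 14
f 16 5 15
f 14 15 3
f 16 15 14
f 4 14 21
f 14 3 20
f 21 20 7
f 14 20 21
f 4 21 26
f 21 7 27
f 26 27 9
f 21 27 26
f 4 26 30
f 26 9 33
f 30 33 10
f 26 33 30
f 5 31 19
f 31 10 32
f 19 32 6
f 31 32 19
f 3 15 39
f 15 5 40
f 39 40 12
f 15 40 39
f 7 20 36
f 20 3 35
f 36 35 11
f 20 35 36
f 9 27 28
f 27 7 24
f 28 24 8
f 27 24 28
f 10 33 29
f 33 9 25
f 29 25 2
f 33 25 29
f 44 46 43
f 47 44 43
f 43 46 45
f 45 47 43
f 44 50 46
f 48 44 47
f 48 50 44
f 46 50 45
f 49 47 45
f 45 50 49
f 49 48 47
f 50 48 49



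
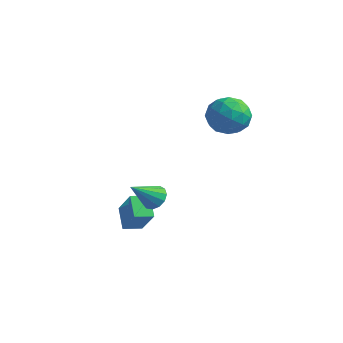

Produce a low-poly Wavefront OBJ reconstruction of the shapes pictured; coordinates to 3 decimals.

v 1.882 -2.466 -0.452
v 2.627 -2.571 -0.348
v 1.518 -3.814 0.792
v 2.506 -2.275 -0.063
v 2.187 -2.04 0.099
v 1.771 -1.94 0.086
v 1.39 -2.007 -0.098
v 1.165 -2.219 -0.394
v 1.168 -2.51 -0.708
v 1.397 -2.787 -0.941
v 1.78 -2.961 -1.019
v 2.196 -2.978 -0.916
v 2.511 -2.833 -0.666
v 2.046 4.09 3.729
v 2.925 3.711 2.907
v 0.615 3.109 2.653
v 1.494 2.73 1.831
v 1.486 2.266 3.004
v 2.37 2.872 3.669
v 1.17 3.948 1.891
v 2.054 4.554 2.556
v 2.383 3.623 1.77
v 2.578 2.583 2.459
v 0.962 4.237 3.101
v 1.157 3.197 3.79
v 2.611 3.987 3.412
v 0.929 2.833 2.148
v 0.924 2.561 2.838
v 1.44 2.338 2.354
v 2.285 3.494 3.86
v 2.802 3.271 3.377
v 1.956 2.422 3.435
v 0.738 3.549 2.183
v 1.255 3.326 1.7
v 2.1 4.482 3.206
v 2.616 4.259 2.722
v 1.584 4.398 2.125
v 2.809 3.712 2.261
v 1.968 3.135 1.629
v 1.777 3.851 1.664
v 2.297 4.207 2.055
v 2.924 3.101 2.666
v 2.083 2.524 2.033
v 2.078 2.252 2.723
v 2.598 2.608 3.114
v 2.605 3.049 1.998
v 1.457 4.296 3.527
v 0.616 3.719 2.894
v 0.942 4.212 2.446
v 1.462 4.568 2.837
v 1.572 3.685 3.931
v 0.731 3.108 3.299
v 1.243 2.613 3.505
v 1.763 2.969 3.896
v 0.935 3.771 3.562
v -0.312 -2.369 -3.667
v 0.797 -2.732 -2.142
v -1.193 -1.661 -2.857
v -0.083 -2.025 -1.332
v 0.223 -1.495 -3.848
v 1.333 -1.859 -2.323
v -0.657 -0.788 -3.038
v 0.452 -1.151 -1.513
f 2 1 4
f 2 4 3
f 4 1 5
f 4 5 3
f 5 1 6
f 5 6 3
f 6 1 7
f 6 7 3
f 7 1 8
f 7 8 3
f 8 1 9
f 8 9 3
f 9 1 10
f 9 10 3
f 10 1 11
f 10 11 3
f 11 1 12
f 11 12 3
f 12 1 13
f 12 13 3
f 13 1 2
f 13 2 3
f 14 51 30
f 51 25 54
f 30 54 19
f 51 54 30
f 14 30 26
f 30 19 31
f 26 31 15
f 30 31 26
f 14 26 35
f 26 15 36
f 35 36 21
f 26 36 35
f 14 35 47
f 35 21 50
f 47 50 24
f 35 50 47
f 14 47 51
f 47 24 55
f 51 55 25
f 47 55 51
f 15 31 42
f 31 19 45
f 42 45 23
f 31 45 42
f 19 54 32
f 54 25 53
f 32 53 18
f 54 53 32
f 25 55 52
f 55 24 48
f 52 48 16
f 55 48 52
f 24 50 49
f 50 21 37
f 49 37 20
f 50 37 49
f 21 36 41
f 36 15 38
f 41 38 22
f 36 38 41
f 17 43 29
f 43 23 44
f 29 44 18
f 43 44 29
f 17 29 27
f 29 18 28
f 27 28 16
f 29 28 27
f 17 27 34
f 27 16 33
f 34 33 20
f 27 33 34
f 17 34 39
f 34 20 40
f 39 40 22
f 34 40 39
f 17 39 43
f 39 22 46
f 43 46 23
f 39 46 43
f 18 44 32
f 44 23 45
f 32 45 19
f 44 45 32
f 16 28 52
f 28 18 53
f 52 53 25
f 28 53 52
f 20 33 49
f 33 16 48
f 49 48 24
f 33 48 49
f 22 40 41
f 40 20 37
f 41 37 21
f 40 37 41
f 23 46 42
f 46 22 38
f 42 38 15
f 46 38 42
f 57 59 56
f 60 57 56
f 56 59 58
f 58 60 56
f 57 63 59
f 61 57 60
f 61 63 57
f 59 63 58
f 62 60 58
f 58 63 62
f 62 61 60
f 63 61 62



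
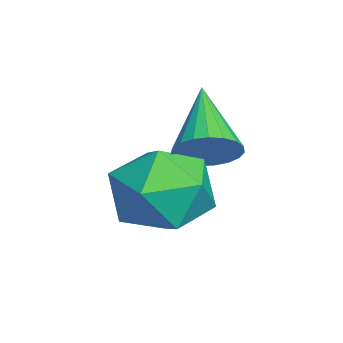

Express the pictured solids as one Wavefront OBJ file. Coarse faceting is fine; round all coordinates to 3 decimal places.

v 3.74 3.034 -1.041
v 4.11 3.326 -0.51
v 2.24 2.966 0.041
v 4 3.564 -0.646
v 3.846 3.71 -0.851
v 3.673 3.739 -1.089
v 3.512 3.646 -1.318
v 3.39 3.448 -1.5
v 3.329 3.178 -1.602
v 3.338 2.883 -1.607
v 3.417 2.614 -1.514
v 3.552 2.418 -1.339
v 3.719 2.328 -1.113
v 3.89 2.36 -0.875
v 4.035 2.509 -0.665
v 4.128 2.749 -0.52
v 4.155 3.037 -0.465
v 3.778 3.198 -2.504
v 4.443 2.906 -1.577
v 3.057 1.434 -2.543
v 3.722 1.142 -1.616
v 2.828 1.898 -1.485
v 3.273 2.988 -1.461
v 4.227 1.352 -2.659
v 4.672 2.442 -2.635
v 4.72 1.765 -1.672
v 3.855 2.103 -0.947
v 3.645 2.237 -3.173
v 2.78 2.575 -2.448
f 2 1 4
f 2 4 3
f 4 1 5
f 4 5 3
f 5 1 6
f 5 6 3
f 6 1 7
f 6 7 3
f 7 1 8
f 7 8 3
f 8 1 9
f 8 9 3
f 9 1 10
f 9 10 3
f 10 1 11
f 10 11 3
f 11 1 12
f 11 12 3
f 12 1 13
f 12 13 3
f 13 1 14
f 13 14 3
f 14 1 15
f 14 15 3
f 15 1 16
f 15 16 3
f 16 1 17
f 16 17 3
f 17 1 2
f 17 2 3
f 18 29 23
f 18 23 19
f 18 19 25
f 18 25 28
f 18 28 29
f 19 23 27
f 23 29 22
f 29 28 20
f 28 25 24
f 25 19 26
f 21 27 22
f 21 22 20
f 21 20 24
f 21 24 26
f 21 26 27
f 22 27 23
f 20 22 29
f 24 20 28
f 26 24 25
f 27 26 19



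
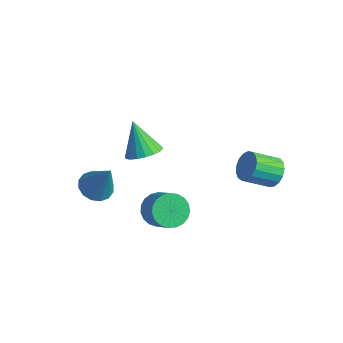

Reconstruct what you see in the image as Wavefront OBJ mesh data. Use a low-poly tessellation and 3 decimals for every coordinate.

v -3.264 -1.863 -3.919
v -2.508 -2.3 -4.268
v -2.296 -1.737 -1.981
v -2.424 -1.827 -4.341
v -2.565 -1.363 -4.3
v -2.893 -1.033 -4.158
v -3.32 -0.925 -3.952
v -3.733 -1.069 -3.737
v -4.019 -1.425 -3.571
v -4.103 -1.899 -3.498
v -3.962 -2.363 -3.538
v -3.634 -2.693 -3.68
v -3.207 -2.8 -3.887
v -2.795 -2.657 -4.102
v 1.517 -2.27 -1.827
v 1.915 -2.868 -2.433
v 3.04 -3.228 -1.339
v 2.643 -2.63 -0.733
v 2.101 -2.534 -2.515
v 3.226 -2.894 -1.421
v 2.186 -2.154 -2.477
v 3.312 -2.515 -1.384
v 2.156 -1.795 -2.327
v 3.281 -2.155 -1.234
v 2.015 -1.517 -2.091
v 3.14 -1.877 -0.997
v 1.788 -1.37 -1.809
v 2.913 -1.73 -0.715
v 1.514 -1.378 -1.53
v 2.639 -1.738 -0.436
v 1.241 -1.541 -1.302
v 2.366 -1.901 -0.209
v 1.016 -1.829 -1.165
v 2.141 -2.189 -0.072
v 0.877 -2.194 -1.143
v 2.002 -2.554 -0.049
v 0.849 -2.572 -1.239
v 1.975 -2.932 -0.145
v 0.937 -2.898 -1.436
v 2.062 -3.258 -0.342
v 1.125 -3.115 -1.701
v 2.25 -3.475 -0.608
v 1.381 -3.186 -1.988
v 2.506 -3.546 -0.894
v 1.66 -3.099 -2.247
v 2.786 -3.459 -1.153
v -1.314 -0.432 -0.78
v -0.685 0.234 -0.493
v -2.366 -0.128 0.82
v -0.966 0.461 -0.721
v -1.316 0.511 -0.961
v -1.665 0.374 -1.165
v -1.945 0.078 -1.293
v -2.1 -0.319 -1.319
v -2.099 -0.739 -1.239
v -1.942 -1.098 -1.068
v -1.661 -1.325 -0.84
v -1.311 -1.375 -0.6
v -0.962 -1.238 -0.396
v -0.682 -0.942 -0.268
v -0.527 -0.544 -0.242
v -0.528 -0.125 -0.322
v 3.2 3.991 -2.441
v 3.768 3.412 -2.727
v 3.007 2.23 -1.845
v 2.44 2.809 -1.559
v 3.941 3.558 -2.383
v 3.18 2.376 -1.501
v 3.944 3.803 -2.052
v 3.183 2.621 -1.17
v 3.777 4.091 -1.811
v 3.016 2.909 -0.928
v 3.477 4.356 -1.713
v 2.716 3.174 -0.831
v 3.115 4.538 -1.783
v 2.354 3.355 -0.9
v 2.771 4.594 -2.003
v 2.01 3.412 -1.121
v 2.527 4.512 -2.324
v 1.766 3.33 -1.441
v 2.436 4.311 -2.671
v 1.675 3.129 -1.789
v 2.521 4.037 -2.966
v 1.76 2.854 -2.084
v 2.761 3.752 -3.141
v 2 2.569 -2.258
v 3.102 3.522 -3.155
v 2.341 2.339 -2.273
v 3.466 3.399 -3.006
v 2.705 2.217 -2.123
f 2 1 4
f 2 4 3
f 4 1 5
f 4 5 3
f 5 1 6
f 5 6 3
f 6 1 7
f 6 7 3
f 7 1 8
f 7 8 3
f 8 1 9
f 8 9 3
f 9 1 10
f 9 10 3
f 10 1 11
f 10 11 3
f 11 1 12
f 11 12 3
f 12 1 13
f 12 13 3
f 13 1 14
f 13 14 3
f 14 1 2
f 14 2 3
f 16 15 19
f 16 19 17
f 17 19 20
f 17 20 18
f 19 15 21
f 19 21 20
f 20 21 22
f 20 22 18
f 21 15 23
f 21 23 22
f 22 23 24
f 22 24 18
f 23 15 25
f 23 25 24
f 24 25 26
f 24 26 18
f 25 15 27
f 25 27 26
f 26 27 28
f 26 28 18
f 27 15 29
f 27 29 28
f 28 29 30
f 28 30 18
f 29 15 31
f 29 31 30
f 30 31 32
f 30 32 18
f 31 15 33
f 31 33 32
f 32 33 34
f 32 34 18
f 33 15 35
f 33 35 34
f 34 35 36
f 34 36 18
f 35 15 37
f 35 37 36
f 36 37 38
f 36 38 18
f 37 15 39
f 37 39 38
f 38 39 40
f 38 40 18
f 39 15 41
f 39 41 40
f 40 41 42
f 40 42 18
f 41 15 43
f 41 43 42
f 42 43 44
f 42 44 18
f 43 15 45
f 43 45 44
f 44 45 46
f 44 46 18
f 45 15 16
f 45 16 46
f 46 16 17
f 46 17 18
f 48 47 50
f 48 50 49
f 50 47 51
f 50 51 49
f 51 47 52
f 51 52 49
f 52 47 53
f 52 53 49
f 53 47 54
f 53 54 49
f 54 47 55
f 54 55 49
f 55 47 56
f 55 56 49
f 56 47 57
f 56 57 49
f 57 47 58
f 57 58 49
f 58 47 59
f 58 59 49
f 59 47 60
f 59 60 49
f 60 47 61
f 60 61 49
f 61 47 62
f 61 62 49
f 62 47 48
f 62 48 49
f 64 63 67
f 64 67 65
f 65 67 68
f 65 68 66
f 67 63 69
f 67 69 68
f 68 69 70
f 68 70 66
f 69 63 71
f 69 71 70
f 70 71 72
f 70 72 66
f 71 63 73
f 71 73 72
f 72 73 74
f 72 74 66
f 73 63 75
f 73 75 74
f 74 75 76
f 74 76 66
f 75 63 77
f 75 77 76
f 76 77 78
f 76 78 66
f 77 63 79
f 77 79 78
f 78 79 80
f 78 80 66
f 79 63 81
f 79 81 80
f 80 81 82
f 80 82 66
f 81 63 83
f 81 83 82
f 82 83 84
f 82 84 66
f 83 63 85
f 83 85 84
f 84 85 86
f 84 86 66
f 85 63 87
f 85 87 86
f 86 87 88
f 86 88 66
f 87 63 89
f 87 89 88
f 88 89 90
f 88 90 66
f 89 63 64
f 89 64 90
f 90 64 65
f 90 65 66



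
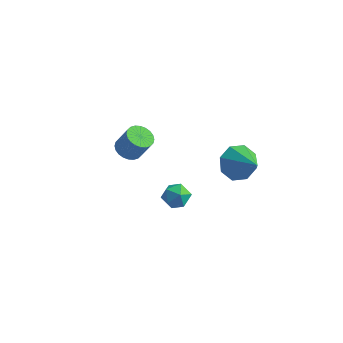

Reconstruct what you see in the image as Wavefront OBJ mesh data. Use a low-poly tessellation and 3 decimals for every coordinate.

v -3.904 3.721 0.26
v -3.555 3.123 0.101
v -2.927 3.182 1.261
v -3.276 3.779 1.42
v -3.383 3.315 -0.001
v -2.755 3.373 1.158
v -3.291 3.569 -0.064
v -2.663 3.627 1.095
v -3.292 3.845 -0.078
v -2.664 3.904 1.082
v -3.386 4.103 -0.039
v -2.758 4.161 1.12
v -3.559 4.303 0.044
v -2.931 4.361 1.204
v -3.785 4.414 0.161
v -3.157 4.472 1.32
v -4.028 4.419 0.293
v -3.4 4.477 1.452
v -4.253 4.318 0.419
v -3.625 4.377 1.579
v -4.425 4.127 0.522
v -3.797 4.185 1.681
v -4.517 3.873 0.585
v -3.889 3.931 1.744
v -4.516 3.596 0.598
v -3.888 3.655 1.758
v -4.422 3.339 0.56
v -3.794 3.397 1.719
v -4.249 3.139 0.476
v -3.621 3.197 1.636
v -4.023 3.028 0.36
v -3.395 3.086 1.519
v -3.78 3.023 0.228
v -3.152 3.081 1.387
v -0.458 1.429 0.975
v 0.163 1.416 1.389
v 0.077 0.724 0.151
v 0.698 0.711 0.565
v 0.083 0.362 0.804
v -0.248 0.797 1.313
v 0.488 1.343 0.227
v 0.157 1.778 0.736
v 0.748 1.363 0.927
v 0.497 0.756 1.283
v -0.257 1.384 0.257
v -0.508 0.777 0.613
v 1.764 3.884 1.623
v 2.3 3.731 0.804
v 3.076 3.156 2.617
v 2.437 4.407 1.118
v 2.18 4.776 1.728
v 1.679 4.623 2.276
v 1.228 4.037 2.441
v 1.092 3.361 2.127
v 1.349 2.991 1.517
v 1.849 3.145 0.97
f 2 1 5
f 2 5 3
f 3 5 6
f 3 6 4
f 5 1 7
f 5 7 6
f 6 7 8
f 6 8 4
f 7 1 9
f 7 9 8
f 8 9 10
f 8 10 4
f 9 1 11
f 9 11 10
f 10 11 12
f 10 12 4
f 11 1 13
f 11 13 12
f 12 13 14
f 12 14 4
f 13 1 15
f 13 15 14
f 14 15 16
f 14 16 4
f 15 1 17
f 15 17 16
f 16 17 18
f 16 18 4
f 17 1 19
f 17 19 18
f 18 19 20
f 18 20 4
f 19 1 21
f 19 21 20
f 20 21 22
f 20 22 4
f 21 1 23
f 21 23 22
f 22 23 24
f 22 24 4
f 23 1 25
f 23 25 24
f 24 25 26
f 24 26 4
f 25 1 27
f 25 27 26
f 26 27 28
f 26 28 4
f 27 1 29
f 27 29 28
f 28 29 30
f 28 30 4
f 29 1 31
f 29 31 30
f 30 31 32
f 30 32 4
f 31 1 33
f 31 33 32
f 32 33 34
f 32 34 4
f 33 1 2
f 33 2 34
f 34 2 3
f 34 3 4
f 35 46 40
f 35 40 36
f 35 36 42
f 35 42 45
f 35 45 46
f 36 40 44
f 40 46 39
f 46 45 37
f 45 42 41
f 42 36 43
f 38 44 39
f 38 39 37
f 38 37 41
f 38 41 43
f 38 43 44
f 39 44 40
f 37 39 46
f 41 37 45
f 43 41 42
f 44 43 36
f 48 47 50
f 48 50 49
f 50 47 51
f 50 51 49
f 51 47 52
f 51 52 49
f 52 47 53
f 52 53 49
f 53 47 54
f 53 54 49
f 54 47 55
f 54 55 49
f 55 47 56
f 55 56 49
f 56 47 48
f 56 48 49



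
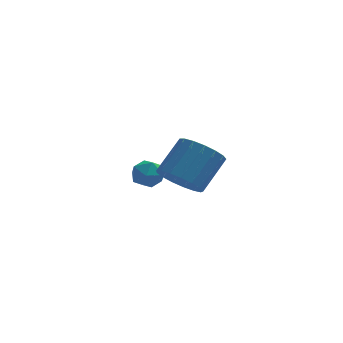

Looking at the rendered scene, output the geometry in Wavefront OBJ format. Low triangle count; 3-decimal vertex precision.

v -3.659 0.862 -4.071
v -3.254 1.033 -3.548
v -2.906 0.127 -4.412
v -2.501 0.298 -3.889
v -3.086 -0.036 -3.773
v -3.551 0.418 -3.562
v -2.609 0.742 -4.398
v -3.074 1.196 -4.187
v -2.605 0.959 -3.75
v -2.9 0.478 -3.364
v -3.26 0.682 -4.596
v -3.555 0.201 -4.21
v -1.61 -3.704 -2.167
v -0.828 -3.925 -2.478
v -0.149 -3.037 -1.405
v -0.93 -2.816 -1.093
v -0.929 -3.585 -2.696
v -0.25 -2.697 -1.622
v -1.186 -3.272 -2.792
v -0.507 -2.384 -1.718
v -1.54 -3.058 -2.745
v -0.861 -2.17 -1.671
v -1.91 -2.992 -2.566
v -1.231 -2.104 -1.492
v -2.211 -3.089 -2.295
v -1.532 -2.201 -1.221
v -2.374 -3.327 -1.995
v -1.695 -2.439 -0.921
v -2.363 -3.651 -1.734
v -1.683 -2.763 -0.66
v -2.178 -3.988 -1.573
v -1.499 -3.1 -0.499
v -1.863 -4.259 -1.547
v -1.184 -3.371 -0.473
v -1.491 -4.404 -1.664
v -0.811 -3.516 -0.59
v -1.145 -4.388 -1.895
v -0.466 -3.5 -0.822
v -0.906 -4.215 -2.189
v -0.227 -3.327 -1.116
f 1 12 6
f 1 6 2
f 1 2 8
f 1 8 11
f 1 11 12
f 2 6 10
f 6 12 5
f 12 11 3
f 11 8 7
f 8 2 9
f 4 10 5
f 4 5 3
f 4 3 7
f 4 7 9
f 4 9 10
f 5 10 6
f 3 5 12
f 7 3 11
f 9 7 8
f 10 9 2
f 14 13 17
f 14 17 15
f 15 17 18
f 15 18 16
f 17 13 19
f 17 19 18
f 18 19 20
f 18 20 16
f 19 13 21
f 19 21 20
f 20 21 22
f 20 22 16
f 21 13 23
f 21 23 22
f 22 23 24
f 22 24 16
f 23 13 25
f 23 25 24
f 24 25 26
f 24 26 16
f 25 13 27
f 25 27 26
f 26 27 28
f 26 28 16
f 27 13 29
f 27 29 28
f 28 29 30
f 28 30 16
f 29 13 31
f 29 31 30
f 30 31 32
f 30 32 16
f 31 13 33
f 31 33 32
f 32 33 34
f 32 34 16
f 33 13 35
f 33 35 34
f 34 35 36
f 34 36 16
f 35 13 37
f 35 37 36
f 36 37 38
f 36 38 16
f 37 13 39
f 37 39 38
f 38 39 40
f 38 40 16
f 39 13 14
f 39 14 40
f 40 14 15
f 40 15 16



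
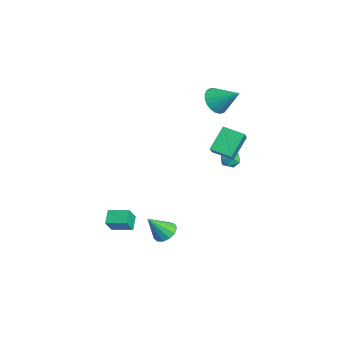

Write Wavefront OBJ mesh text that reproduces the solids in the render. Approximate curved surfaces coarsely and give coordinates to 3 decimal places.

v 0.033 -4.414 -4.853
v -0.774 -4.136 -4.258
v 0.616 -3.219 -4.62
v -0.191 -2.941 -4.026
v 0.571 -4.859 -3.914
v -0.236 -4.581 -3.32
v 1.154 -3.664 -3.682
v 0.347 -3.386 -3.087
v 3.024 1.01 2.986
v 2.204 1.934 4.268
v 3.733 2.108 2.648
v 2.913 3.032 3.929
v 3.847 0.708 3.731
v 3.027 1.632 5.012
v 4.556 1.806 3.392
v 3.736 2.73 4.674
v -3.9 2.614 3.374
v -3.505 3.031 2.519
v -2.9 3.826 4.426
v -3.857 3.268 2.58
v -4.215 3.392 2.778
v -4.52 3.382 3.079
v -4.717 3.239 3.431
v -4.773 2.988 3.774
v -4.678 2.673 4.047
v -4.448 2.347 4.204
v -4.124 2.067 4.218
v -3.761 1.882 4.086
v -3.422 1.824 3.83
v -3.166 1.902 3.496
v -3.036 2.104 3.141
v -3.056 2.393 2.826
v -3.222 2.721 2.606
v 2.595 -1.638 -3.738
v 3.318 -1.875 -4.044
v 2.845 -2.702 -2.322
v 3.403 -1.505 -3.781
v 3.232 -1.177 -3.504
v 2.858 -0.995 -3.302
v 2.401 -1.017 -3.238
v 2.006 -1.237 -3.333
v 1.797 -1.583 -3.557
v 1.842 -1.947 -3.838
v 2.126 -2.212 -4.088
v 2.559 -2.295 -4.227
v 3.004 -2.169 -4.21
v 1.891 2.798 2.03
v 2.359 2.3 2.017
v 1.381 2.34 1.163
v 1.849 1.842 1.15
v 1.401 1.877 1.665
v 1.716 2.159 2.201
v 2.024 2.481 0.979
v 2.339 2.763 1.515
v 2.441 2.104 1.368
v 2.056 1.731 1.791
v 1.684 2.909 1.389
v 1.299 2.536 1.812
f 2 4 1
f 5 2 1
f 1 4 3
f 3 5 1
f 2 8 4
f 6 2 5
f 6 8 2
f 4 8 3
f 7 5 3
f 3 8 7
f 7 6 5
f 8 6 7
f 10 12 9
f 13 10 9
f 9 12 11
f 11 13 9
f 10 16 12
f 14 10 13
f 14 16 10
f 12 16 11
f 15 13 11
f 11 16 15
f 15 14 13
f 16 14 15
f 18 17 20
f 18 20 19
f 20 17 21
f 20 21 19
f 21 17 22
f 21 22 19
f 22 17 23
f 22 23 19
f 23 17 24
f 23 24 19
f 24 17 25
f 24 25 19
f 25 17 26
f 25 26 19
f 26 17 27
f 26 27 19
f 27 17 28
f 27 28 19
f 28 17 29
f 28 29 19
f 29 17 30
f 29 30 19
f 30 17 31
f 30 31 19
f 31 17 32
f 31 32 19
f 32 17 33
f 32 33 19
f 33 17 18
f 33 18 19
f 35 34 37
f 35 37 36
f 37 34 38
f 37 38 36
f 38 34 39
f 38 39 36
f 39 34 40
f 39 40 36
f 40 34 41
f 40 41 36
f 41 34 42
f 41 42 36
f 42 34 43
f 42 43 36
f 43 34 44
f 43 44 36
f 44 34 45
f 44 45 36
f 45 34 46
f 45 46 36
f 46 34 35
f 46 35 36
f 47 58 52
f 47 52 48
f 47 48 54
f 47 54 57
f 47 57 58
f 48 52 56
f 52 58 51
f 58 57 49
f 57 54 53
f 54 48 55
f 50 56 51
f 50 51 49
f 50 49 53
f 50 53 55
f 50 55 56
f 51 56 52
f 49 51 58
f 53 49 57
f 55 53 54
f 56 55 48



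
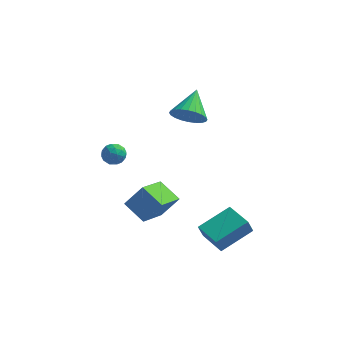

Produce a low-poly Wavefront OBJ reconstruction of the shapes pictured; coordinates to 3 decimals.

v -0.679 -0.904 -3.924
v -1.144 -2.597 -3.098
v -1.76 -0.299 -3.294
v -2.225 -1.992 -2.469
v 0.145 -0.588 -2.811
v -0.32 -2.281 -1.986
v -0.936 0.017 -2.182
v -1.401 -1.676 -1.356
v 0.345 0.361 2.595
v 1.068 0.024 3.073
v 0.435 1.819 3.485
v 1.236 0.184 2.794
v 1.268 0.371 2.485
v 1.16 0.556 2.192
v 0.927 0.712 1.961
v 0.606 0.814 1.826
v 0.245 0.848 1.809
v -0.1 0.807 1.911
v -0.378 0.698 2.117
v -0.546 0.538 2.396
v -0.579 0.351 2.705
v -0.47 0.166 2.998
v -0.238 0.01 3.229
v 0.083 -0.092 3.364
v 0.444 -0.125 3.382
v 0.79 -0.084 3.28
v 2.729 -3.148 -4.076
v 2.524 -3.376 -3.272
v 1.635 -2.079 -4.051
v 1.43 -2.307 -3.248
v 3.99 -1.873 -3.392
v 3.785 -2.101 -2.589
v 2.896 -0.804 -3.368
v 2.691 -1.032 -2.564
v -3.277 0.793 -1.265
v -2.918 0.236 -1.283
v -3.742 0.464 -0.357
v -3.383 -0.093 -0.375
v -3.087 0.488 -0.255
v -2.801 0.691 -0.817
v -3.859 0.009 -0.823
v -3.573 0.212 -1.385
v -3.278 -0.248 -1.01
v -2.801 0.048 -0.659
v -3.859 0.652 -0.981
v -3.382 0.948 -0.63
v -3.057 0.543 -1.354
v -3.603 0.157 -0.286
v -3.429 0.498 -0.216
v -3.218 0.171 -0.226
v -2.988 0.811 -1.08
v -2.777 0.484 -1.09
v -2.876 0.632 -0.486
v -3.883 0.216 -0.55
v -3.672 -0.111 -0.56
v -3.442 0.529 -1.414
v -3.231 0.202 -1.424
v -3.784 0.068 -1.154
v -3.058 -0.069 -1.204
v -3.331 -0.262 -0.67
v -3.611 -0.202 -0.934
v -3.442 -0.083 -1.264
v -2.777 0.106 -0.998
v -3.05 -0.088 -0.464
v -2.877 0.254 -0.393
v -2.708 0.373 -0.723
v -2.989 -0.179 -0.837
v -3.61 0.788 -1.176
v -3.883 0.594 -0.642
v -3.952 0.327 -0.917
v -3.783 0.446 -1.247
v -3.329 0.962 -0.97
v -3.602 0.769 -0.436
v -3.218 0.783 -0.376
v -3.049 0.902 -0.706
v -3.671 0.879 -0.803
f 2 4 1
f 5 2 1
f 1 4 3
f 3 5 1
f 2 8 4
f 6 2 5
f 6 8 2
f 4 8 3
f 7 5 3
f 3 8 7
f 7 6 5
f 8 6 7
f 10 9 12
f 10 12 11
f 12 9 13
f 12 13 11
f 13 9 14
f 13 14 11
f 14 9 15
f 14 15 11
f 15 9 16
f 15 16 11
f 16 9 17
f 16 17 11
f 17 9 18
f 17 18 11
f 18 9 19
f 18 19 11
f 19 9 20
f 19 20 11
f 20 9 21
f 20 21 11
f 21 9 22
f 21 22 11
f 22 9 23
f 22 23 11
f 23 9 24
f 23 24 11
f 24 9 25
f 24 25 11
f 25 9 26
f 25 26 11
f 26 9 10
f 26 10 11
f 28 30 27
f 31 28 27
f 27 30 29
f 29 31 27
f 28 34 30
f 32 28 31
f 32 34 28
f 30 34 29
f 33 31 29
f 29 34 33
f 33 32 31
f 34 32 33
f 35 72 51
f 72 46 75
f 51 75 40
f 72 75 51
f 35 51 47
f 51 40 52
f 47 52 36
f 51 52 47
f 35 47 56
f 47 36 57
f 56 57 42
f 47 57 56
f 35 56 68
f 56 42 71
f 68 71 45
f 56 71 68
f 35 68 72
f 68 45 76
f 72 76 46
f 68 76 72
f 36 52 63
f 52 40 66
f 63 66 44
f 52 66 63
f 40 75 53
f 75 46 74
f 53 74 39
f 75 74 53
f 46 76 73
f 76 45 69
f 73 69 37
f 76 69 73
f 45 71 70
f 71 42 58
f 70 58 41
f 71 58 70
f 42 57 62
f 57 36 59
f 62 59 43
f 57 59 62
f 38 64 50
f 64 44 65
f 50 65 39
f 64 65 50
f 38 50 48
f 50 39 49
f 48 49 37
f 50 49 48
f 38 48 55
f 48 37 54
f 55 54 41
f 48 54 55
f 38 55 60
f 55 41 61
f 60 61 43
f 55 61 60
f 38 60 64
f 60 43 67
f 64 67 44
f 60 67 64
f 39 65 53
f 65 44 66
f 53 66 40
f 65 66 53
f 37 49 73
f 49 39 74
f 73 74 46
f 49 74 73
f 41 54 70
f 54 37 69
f 70 69 45
f 54 69 70
f 43 61 62
f 61 41 58
f 62 58 42
f 61 58 62
f 44 67 63
f 67 43 59
f 63 59 36
f 67 59 63



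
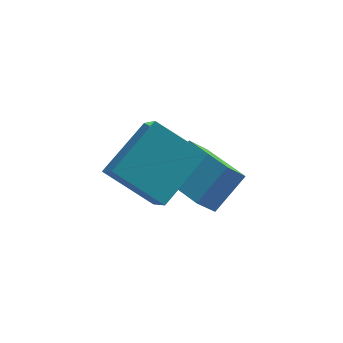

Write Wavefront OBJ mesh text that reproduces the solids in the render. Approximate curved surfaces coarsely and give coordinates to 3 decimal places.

v 0.074 0.549 -2.292
v -0.48 0.259 -1.512
v 0.996 1.197 -1.397
v 0.442 0.907 -0.616
v 0.978 -0.887 -2.184
v 0.424 -1.177 -1.403
v 1.9 -0.239 -1.288
v 1.346 -0.529 -0.508
v -2.123 -0.678 -0.162
v -1.947 -2.126 1.335
v -0.862 0.453 0.784
v -0.686 -0.995 2.281
v -0.794 -1.425 -1.041
v -0.618 -2.873 0.456
v 0.467 -0.294 -0.095
v 0.643 -1.742 1.402
f 2 4 1
f 5 2 1
f 1 4 3
f 3 5 1
f 2 8 4
f 6 2 5
f 6 8 2
f 4 8 3
f 7 5 3
f 3 8 7
f 7 6 5
f 8 6 7
f 10 12 9
f 13 10 9
f 9 12 11
f 11 13 9
f 10 16 12
f 14 10 13
f 14 16 10
f 12 16 11
f 15 13 11
f 11 16 15
f 15 14 13
f 16 14 15



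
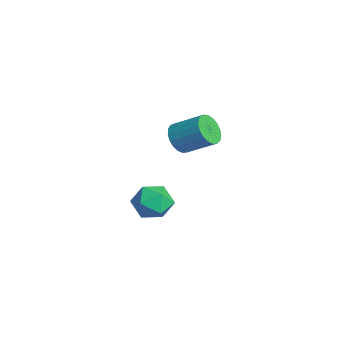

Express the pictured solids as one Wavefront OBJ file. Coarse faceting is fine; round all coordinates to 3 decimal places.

v -1.84 0.879 -2.941
v -1.186 -0.033 -3.114
v -3.314 -0.207 -2.786
v -2.66 -1.119 -2.959
v -2.561 -0.523 -1.998
v -1.65 0.148 -2.093
v -2.85 -0.388 -3.807
v -1.939 0.283 -3.902
v -1.811 -0.816 -3.649
v -1.632 -0.9 -2.531
v -2.868 0.66 -3.369
v -2.689 0.576 -2.251
v -0.573 0.708 2.322
v 0.088 0.663 1.727
v 0.993 1.847 2.643
v 0.333 1.892 3.238
v -0.124 0.933 1.587
v 0.782 2.117 2.503
v -0.413 1.164 1.574
v 0.493 2.348 2.491
v -0.729 1.316 1.691
v 0.177 2.5 2.607
v -1.019 1.363 1.916
v -0.113 2.547 2.833
v -1.231 1.296 2.212
v -0.326 2.481 3.128
v -1.33 1.128 2.527
v -0.424 2.313 3.443
v -1.298 0.888 2.806
v -0.392 2.072 3.722
v -1.14 0.616 3.002
v -0.234 1.8 3.918
v -0.884 0.36 3.08
v 0.021 1.544 3.996
v -0.575 0.164 3.027
v 0.331 1.349 3.943
v -0.265 0.062 2.852
v 0.641 1.247 3.768
v -0.008 0.072 2.585
v 0.897 1.257 3.502
v 0.151 0.192 2.273
v 1.057 1.376 3.19
v 0.185 0.401 1.97
v 1.09 1.585 2.886
f 1 12 6
f 1 6 2
f 1 2 8
f 1 8 11
f 1 11 12
f 2 6 10
f 6 12 5
f 12 11 3
f 11 8 7
f 8 2 9
f 4 10 5
f 4 5 3
f 4 3 7
f 4 7 9
f 4 9 10
f 5 10 6
f 3 5 12
f 7 3 11
f 9 7 8
f 10 9 2
f 14 13 17
f 14 17 15
f 15 17 18
f 15 18 16
f 17 13 19
f 17 19 18
f 18 19 20
f 18 20 16
f 19 13 21
f 19 21 20
f 20 21 22
f 20 22 16
f 21 13 23
f 21 23 22
f 22 23 24
f 22 24 16
f 23 13 25
f 23 25 24
f 24 25 26
f 24 26 16
f 25 13 27
f 25 27 26
f 26 27 28
f 26 28 16
f 27 13 29
f 27 29 28
f 28 29 30
f 28 30 16
f 29 13 31
f 29 31 30
f 30 31 32
f 30 32 16
f 31 13 33
f 31 33 32
f 32 33 34
f 32 34 16
f 33 13 35
f 33 35 34
f 34 35 36
f 34 36 16
f 35 13 37
f 35 37 36
f 36 37 38
f 36 38 16
f 37 13 39
f 37 39 38
f 38 39 40
f 38 40 16
f 39 13 41
f 39 41 40
f 40 41 42
f 40 42 16
f 41 13 43
f 41 43 42
f 42 43 44
f 42 44 16
f 43 13 14
f 43 14 44
f 44 14 15
f 44 15 16



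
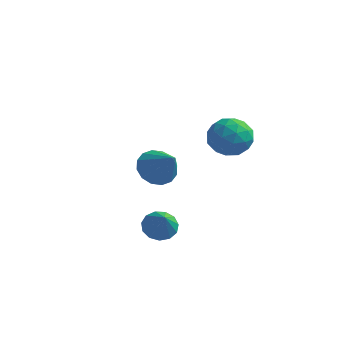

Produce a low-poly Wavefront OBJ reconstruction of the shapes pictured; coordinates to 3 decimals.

v -1.208 1.924 -1.037
v -0.762 1.467 -1.698
v -0.092 1.316 0.137
v -0.55 1.893 -1.679
v -0.515 2.328 -1.487
v -0.666 2.654 -1.175
v -0.962 2.785 -0.825
v -1.324 2.685 -0.532
v -1.655 2.381 -0.375
v -1.866 1.955 -0.394
v -1.901 1.52 -0.586
v -1.751 1.194 -0.898
v -1.455 1.063 -1.248
v -1.093 1.163 -1.541
v 1.356 -2.962 -0.939
v 1.925 -2.538 -0.955
v 1.904 -3.658 0.079
v 1.667 -2.369 -0.701
v 1.309 -2.389 -0.522
v 0.967 -2.59 -0.476
v 0.748 -2.91 -0.576
v 0.722 -3.246 -0.792
v 0.897 -3.491 -1.055
v 1.218 -3.569 -1.281
v 1.583 -3.454 -1.398
v 1.876 -3.182 -1.37
v 2.003 -2.841 -1.205
v 2.984 1.28 1.795
v 3.495 0.72 2.412
v 1.645 0.58 2.268
v 2.156 0.02 2.885
v 2.071 0.98 3.052
v 2.898 1.412 2.76
v 2.242 -0.112 1.92
v 3.069 0.32 1.628
v 3.036 -0.141 2.49
v 2.93 0.535 3.19
v 2.21 0.765 1.49
v 2.104 1.441 2.19
v 3.357 1.061 2.062
v 1.783 0.239 2.618
v 1.733 0.803 2.716
v 2.034 0.474 3.079
v 3.006 1.468 2.266
v 3.306 1.139 2.629
v 2.469 1.292 3.005
v 1.834 0.161 2.051
v 2.134 -0.168 2.414
v 3.106 0.826 1.601
v 3.407 0.497 1.964
v 2.671 0.008 1.675
v 3.387 0.226 2.471
v 2.601 -0.185 2.749
v 2.651 -0.263 2.182
v 3.137 -0.009 2.01
v 3.325 0.623 2.882
v 2.539 0.212 3.16
v 2.489 0.776 3.258
v 2.975 1.03 3.086
v 3.056 0.118 2.928
v 2.601 1.088 1.52
v 1.815 0.677 1.798
v 2.165 0.27 1.594
v 2.651 0.524 1.422
v 2.539 1.485 1.931
v 1.753 1.074 2.209
v 2.003 1.309 2.67
v 2.489 1.563 2.498
v 2.084 1.182 1.752
f 2 1 4
f 2 4 3
f 4 1 5
f 4 5 3
f 5 1 6
f 5 6 3
f 6 1 7
f 6 7 3
f 7 1 8
f 7 8 3
f 8 1 9
f 8 9 3
f 9 1 10
f 9 10 3
f 10 1 11
f 10 11 3
f 11 1 12
f 11 12 3
f 12 1 13
f 12 13 3
f 13 1 14
f 13 14 3
f 14 1 2
f 14 2 3
f 16 15 18
f 16 18 17
f 18 15 19
f 18 19 17
f 19 15 20
f 19 20 17
f 20 15 21
f 20 21 17
f 21 15 22
f 21 22 17
f 22 15 23
f 22 23 17
f 23 15 24
f 23 24 17
f 24 15 25
f 24 25 17
f 25 15 26
f 25 26 17
f 26 15 27
f 26 27 17
f 27 15 16
f 27 16 17
f 28 65 44
f 65 39 68
f 44 68 33
f 65 68 44
f 28 44 40
f 44 33 45
f 40 45 29
f 44 45 40
f 28 40 49
f 40 29 50
f 49 50 35
f 40 50 49
f 28 49 61
f 49 35 64
f 61 64 38
f 49 64 61
f 28 61 65
f 61 38 69
f 65 69 39
f 61 69 65
f 29 45 56
f 45 33 59
f 56 59 37
f 45 59 56
f 33 68 46
f 68 39 67
f 46 67 32
f 68 67 46
f 39 69 66
f 69 38 62
f 66 62 30
f 69 62 66
f 38 64 63
f 64 35 51
f 63 51 34
f 64 51 63
f 35 50 55
f 50 29 52
f 55 52 36
f 50 52 55
f 31 57 43
f 57 37 58
f 43 58 32
f 57 58 43
f 31 43 41
f 43 32 42
f 41 42 30
f 43 42 41
f 31 41 48
f 41 30 47
f 48 47 34
f 41 47 48
f 31 48 53
f 48 34 54
f 53 54 36
f 48 54 53
f 31 53 57
f 53 36 60
f 57 60 37
f 53 60 57
f 32 58 46
f 58 37 59
f 46 59 33
f 58 59 46
f 30 42 66
f 42 32 67
f 66 67 39
f 42 67 66
f 34 47 63
f 47 30 62
f 63 62 38
f 47 62 63
f 36 54 55
f 54 34 51
f 55 51 35
f 54 51 55
f 37 60 56
f 60 36 52
f 56 52 29
f 60 52 56



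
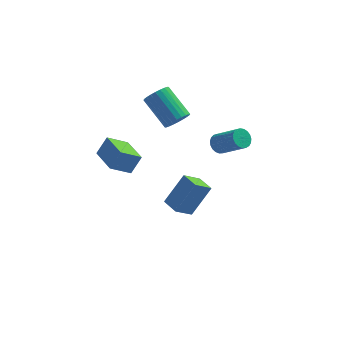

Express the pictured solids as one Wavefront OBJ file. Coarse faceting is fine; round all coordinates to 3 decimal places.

v 1.132 1.066 -4.151
v 2.12 1.78 -2.504
v 0.464 1.952 -4.135
v 1.453 2.667 -2.487
v 1.947 1.693 -4.913
v 2.936 2.408 -3.265
v 1.28 2.58 -4.896
v 2.268 3.294 -3.249
v -0.882 -1.927 1.405
v -1.883 -2.393 2.11
v -1.724 -0.356 1.246
v -2.725 -0.822 1.951
v -0.375 -1.558 2.369
v -1.376 -2.024 3.074
v -1.217 0.013 2.21
v -2.218 -0.453 2.915
v 1.104 2.948 1.735
v 1.355 2.551 2.357
v 0.148 3.715 3.588
v -0.104 4.112 2.965
v 1.559 2.776 2.344
v 0.352 3.94 3.575
v 1.694 3.028 2.238
v 0.487 4.192 3.469
v 1.739 3.267 2.056
v 0.531 4.431 3.286
v 1.687 3.458 1.824
v 0.479 4.622 3.055
v 1.546 3.571 1.579
v 0.339 4.735 2.81
v 1.338 3.59 1.358
v 0.131 4.753 2.589
v 1.094 3.51 1.194
v -0.113 4.674 2.424
v 0.852 3.345 1.112
v -0.355 4.509 2.343
v 0.648 3.12 1.125
v -0.559 4.284 2.356
v 0.513 2.868 1.231
v -0.694 4.032 2.462
v 0.469 2.629 1.414
v -0.739 3.793 2.644
v 0.521 2.438 1.645
v -0.687 3.602 2.876
v 0.661 2.325 1.89
v -0.546 3.489 3.121
v 0.869 2.307 2.111
v -0.338 3.47 3.342
v 1.113 2.386 2.276
v -0.094 3.55 3.506
v 3.401 0.215 2.208
v 3.758 0.084 1.731
v 4.937 -0.646 2.815
v 4.579 -0.515 3.292
v 3.84 0.314 1.797
v 5.019 -0.415 2.881
v 3.847 0.528 1.934
v 5.025 -0.202 3.018
v 3.776 0.687 2.118
v 4.955 -0.042 3.202
v 3.64 0.765 2.318
v 4.819 0.035 3.402
v 3.463 0.748 2.498
v 4.642 0.018 3.583
v 3.275 0.638 2.629
v 4.454 -0.092 3.713
v 3.109 0.455 2.687
v 4.288 -0.274 3.771
v 2.993 0.231 2.662
v 4.172 -0.499 3.746
v 2.948 0.004 2.558
v 4.127 -0.726 3.642
v 2.981 -0.187 2.394
v 4.16 -0.916 3.478
v 3.086 -0.308 2.198
v 4.265 -1.038 3.282
v 3.246 -0.339 2.003
v 4.425 -1.068 3.088
v 3.433 -0.274 1.844
v 4.611 -1.004 2.928
v 3.614 -0.124 1.748
v 4.792 -0.854 2.832
f 2 4 1
f 5 2 1
f 1 4 3
f 3 5 1
f 2 8 4
f 6 2 5
f 6 8 2
f 4 8 3
f 7 5 3
f 3 8 7
f 7 6 5
f 8 6 7
f 10 12 9
f 13 10 9
f 9 12 11
f 11 13 9
f 10 16 12
f 14 10 13
f 14 16 10
f 12 16 11
f 15 13 11
f 11 16 15
f 15 14 13
f 16 14 15
f 18 17 21
f 18 21 19
f 19 21 22
f 19 22 20
f 21 17 23
f 21 23 22
f 22 23 24
f 22 24 20
f 23 17 25
f 23 25 24
f 24 25 26
f 24 26 20
f 25 17 27
f 25 27 26
f 26 27 28
f 26 28 20
f 27 17 29
f 27 29 28
f 28 29 30
f 28 30 20
f 29 17 31
f 29 31 30
f 30 31 32
f 30 32 20
f 31 17 33
f 31 33 32
f 32 33 34
f 32 34 20
f 33 17 35
f 33 35 34
f 34 35 36
f 34 36 20
f 35 17 37
f 35 37 36
f 36 37 38
f 36 38 20
f 37 17 39
f 37 39 38
f 38 39 40
f 38 40 20
f 39 17 41
f 39 41 40
f 40 41 42
f 40 42 20
f 41 17 43
f 41 43 42
f 42 43 44
f 42 44 20
f 43 17 45
f 43 45 44
f 44 45 46
f 44 46 20
f 45 17 47
f 45 47 46
f 46 47 48
f 46 48 20
f 47 17 49
f 47 49 48
f 48 49 50
f 48 50 20
f 49 17 18
f 49 18 50
f 50 18 19
f 50 19 20
f 52 51 55
f 52 55 53
f 53 55 56
f 53 56 54
f 55 51 57
f 55 57 56
f 56 57 58
f 56 58 54
f 57 51 59
f 57 59 58
f 58 59 60
f 58 60 54
f 59 51 61
f 59 61 60
f 60 61 62
f 60 62 54
f 61 51 63
f 61 63 62
f 62 63 64
f 62 64 54
f 63 51 65
f 63 65 64
f 64 65 66
f 64 66 54
f 65 51 67
f 65 67 66
f 66 67 68
f 66 68 54
f 67 51 69
f 67 69 68
f 68 69 70
f 68 70 54
f 69 51 71
f 69 71 70
f 70 71 72
f 70 72 54
f 71 51 73
f 71 73 72
f 72 73 74
f 72 74 54
f 73 51 75
f 73 75 74
f 74 75 76
f 74 76 54
f 75 51 77
f 75 77 76
f 76 77 78
f 76 78 54
f 77 51 79
f 77 79 78
f 78 79 80
f 78 80 54
f 79 51 81
f 79 81 80
f 80 81 82
f 80 82 54
f 81 51 52
f 81 52 82
f 82 52 53
f 82 53 54

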